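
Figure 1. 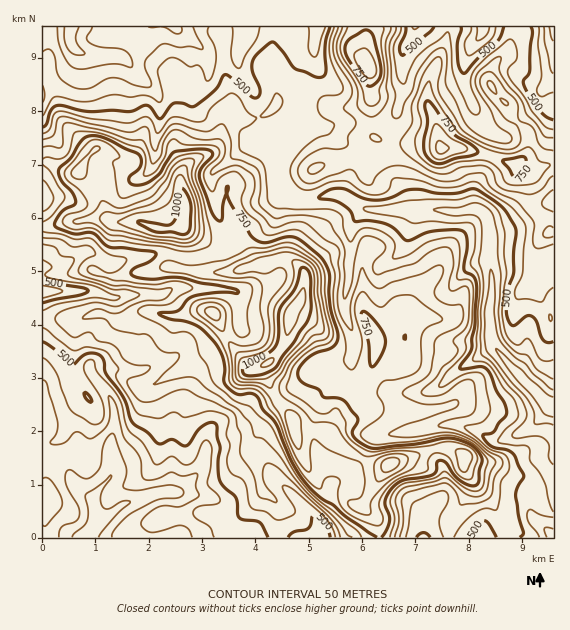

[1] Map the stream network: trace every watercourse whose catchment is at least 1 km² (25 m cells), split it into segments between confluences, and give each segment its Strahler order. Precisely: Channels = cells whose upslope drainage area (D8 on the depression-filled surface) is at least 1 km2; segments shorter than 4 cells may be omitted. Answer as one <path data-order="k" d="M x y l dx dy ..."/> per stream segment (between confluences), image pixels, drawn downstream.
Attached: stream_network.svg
<path data-order="3" d="M96 525l-5 6-2 2 0 4-1 0"/><path data-order="1" d="M536 521l15 14 1 0 1 2"/><path data-order="2" d="M316 520l3 5 0 8 1 2 0 2"/><path data-order="1" d="M427 513l-2 2 0 22-1 0"/><path data-order="2" d="M93 500l2 11 1 1 0 13"/><path data-order="1" d="M85 495l8 5"/><path data-order="1" d="M176 493l-3 0-1-1"/><path data-order="2" d="M172 492l-11 0-1 1-5 0-16 7-12 3-10 5-8 8-8 4-2 0 0 3-3 2"/><path data-order="1" d="M331 491l0 9-15 15 0 5"/><path data-order="1" d="M287 489l28 28 1 3"/><path data-order="1" d="M173 444l0 47-1 1"/><path data-order="1" d="M208 436l0 3-1 1 0 9-2 2 0 5-1 1 0 6-3 5-2 4-20 20-7 0"/><path data-order="1" d="M407 432l14-1 2-2 14-2 2-2 22 0 2 2 6 1 4 3 6 1 10 8 14 0 5-3 3 0 4-2 2 0 14-8 18-19 4 0 0-3"/><path data-order="1" d="M424 392l3 0 1-1 9-3 19-17 17-11 12-9 3-2 8 0"/><path data-order="2" d="M97 380l0 1 11 12 4 8 0 3 1 1 0 8 2 2 0 13-2 1-1 14-1 1 1 31-15 16-2 4-2 5"/><path data-order="1" d="M89 368l3 7 5 5"/><path data-order="1" d="M151 367l-6 2-4 0-1 2-36 0-7 6 0 3"/><path data-order="1" d="M325 363l20 0 8-7 0-4 2-1 0-14-10-22 0-6-1-1 0-11 3-6 0-4 1-2 0-8 1-1 2-48 4-7 12-12"/><path data-order="2" d="M496 349l7 7 0 1 6 7 0 1 40 40 4 0"/><path data-order="1" d="M239 312l0-17-4-4-4 0-2-2-34 0-2-1-20 0-10 7-38 0-5 2-9 0-10-4-2 0-2-1-5 0-1-1-48 0 0 1"/><path data-order="1" d="M392 259l13-14 2-13 1-1 0-3 3-3 0-2 1-2 0-5 5-5"/><path data-order="1" d="M136 257l-5 0-12 6-12 0-14-10-8-1-21 13-3 0-1 2-17 0"/><path data-order="2" d="M417 211l14 0 1-2 8 0 1 2 8 0 2 1 9 0 1-1 6 0 1-2 11 0 8 7 0 3 1 1 0 7 1 1 0 37 2 2 0 8 1 1 0 20-1 1 0 8-2 2 0 14 2 2 0 14 1 2 1 6 3 4"/><path data-order="2" d="M367 209l46 0 2 2 2 0"/><path data-order="1" d="M215 200l-2-3 0-6-1-2 0-16 5-5 6-3 20-18 6-3 18 0 1 1 7 0 0 4 4 8 0 4"/><path data-order="1" d="M141 177l11-10 1-8 2-2 0-17 1-1 0-4 3-6 0-32-2-2-24-24-4-7-6-7-3-1-28 0-1-1-4 0-10-4-6-7 0-3-2-1 2-13"/><path data-order="2" d="M279 161l-2 3 0 16 16 16 8 4 11 0 1-1 4 0 2-2 8-1 1-1 12 0 7 2 10 8 10 4"/><path data-order="1" d="M304 127l-5 2-15 15 0 8-5 9"/><path data-order="1" d="M475 108l-10-20 0-4-1-1 0-18 9-21 7-7 3-5 0-5"/><path data-order="1" d="M403 85l0-36 8-9 2-5 2-8"/><path data-order="1" d="M208 79l0-22-1-2-3-4-13-14-11-6-4-4-3 0"/><path data-order="1" d="M552 79l0-3 1-1 0-48"/><path data-order="1" d="M315 56l0-17 1-2 1-10"/><path data-order="1" d="M243 44l1-7 1-1 0-4 2-1 0-4"/>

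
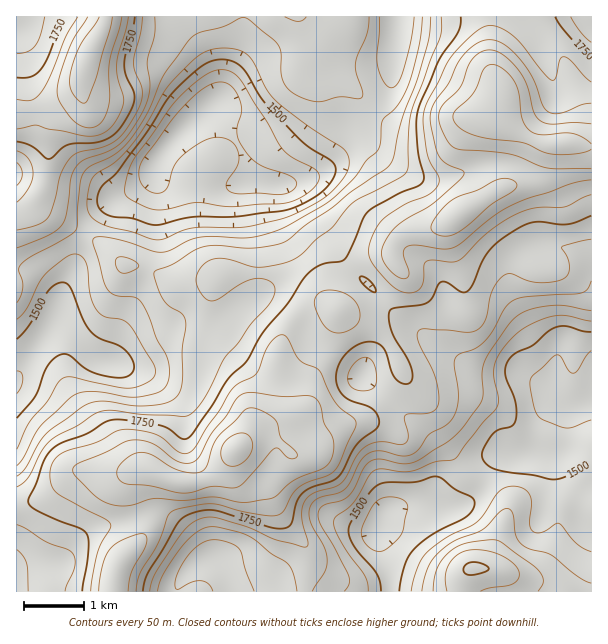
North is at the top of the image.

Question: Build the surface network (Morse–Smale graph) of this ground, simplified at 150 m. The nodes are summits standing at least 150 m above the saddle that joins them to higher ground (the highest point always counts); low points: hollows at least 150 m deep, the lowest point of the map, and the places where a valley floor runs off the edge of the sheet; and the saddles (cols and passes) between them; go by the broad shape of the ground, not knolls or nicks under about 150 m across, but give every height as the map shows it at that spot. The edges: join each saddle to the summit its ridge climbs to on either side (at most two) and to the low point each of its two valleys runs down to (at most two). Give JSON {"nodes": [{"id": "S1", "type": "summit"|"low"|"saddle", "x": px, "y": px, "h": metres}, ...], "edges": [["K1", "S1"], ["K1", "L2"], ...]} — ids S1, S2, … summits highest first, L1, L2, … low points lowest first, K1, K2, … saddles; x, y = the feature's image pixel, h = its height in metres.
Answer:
{"nodes": [
{"id": "S1", "type": "summit", "x": 492, "y": 113, "h": 1986},
{"id": "S2", "type": "summit", "x": 236, "y": 449, "h": 1983},
{"id": "S3", "type": "summit", "x": 89, "y": 57, "h": 1929},
{"id": "S4", "type": "summit", "x": 473, "y": 569, "h": 1756},
{"id": "L1", "type": "low", "x": 206, "y": 110, "h": 1356},
{"id": "L2", "type": "low", "x": 378, "y": 528, "h": 1422},
{"id": "K1", "type": "saddle", "x": 384, "y": 302, "h": 1753},
{"id": "K2", "type": "saddle", "x": 144, "y": 269, "h": 1648},
{"id": "K3", "type": "saddle", "x": 374, "y": 111, "h": 1594},
{"id": "K4", "type": "saddle", "x": 483, "y": 483, "h": 1522}],
"edges": [["K1", "S1"], ["K1", "S2"], ["K1", "L1"], ["K1", "L2"], ["K2", "S2"], ["K2", "S3"], ["K2", "L1"], ["K3", "S1"], ["K3", "S3"], ["K3", "L1"], ["K4", "S1"], ["K4", "S4"], ["K4", "L2"]]}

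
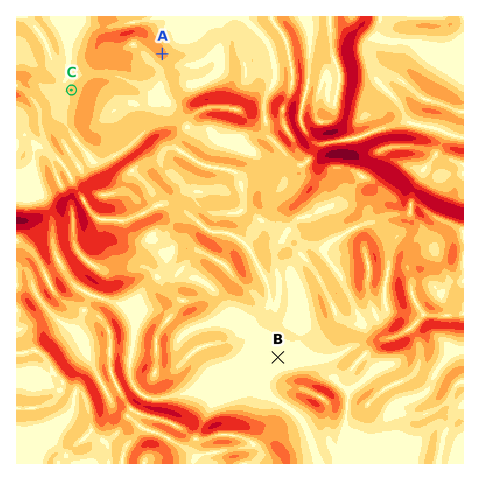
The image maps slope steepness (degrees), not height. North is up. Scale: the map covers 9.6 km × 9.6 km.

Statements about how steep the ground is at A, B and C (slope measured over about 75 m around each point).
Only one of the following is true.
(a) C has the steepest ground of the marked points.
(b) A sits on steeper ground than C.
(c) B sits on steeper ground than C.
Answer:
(b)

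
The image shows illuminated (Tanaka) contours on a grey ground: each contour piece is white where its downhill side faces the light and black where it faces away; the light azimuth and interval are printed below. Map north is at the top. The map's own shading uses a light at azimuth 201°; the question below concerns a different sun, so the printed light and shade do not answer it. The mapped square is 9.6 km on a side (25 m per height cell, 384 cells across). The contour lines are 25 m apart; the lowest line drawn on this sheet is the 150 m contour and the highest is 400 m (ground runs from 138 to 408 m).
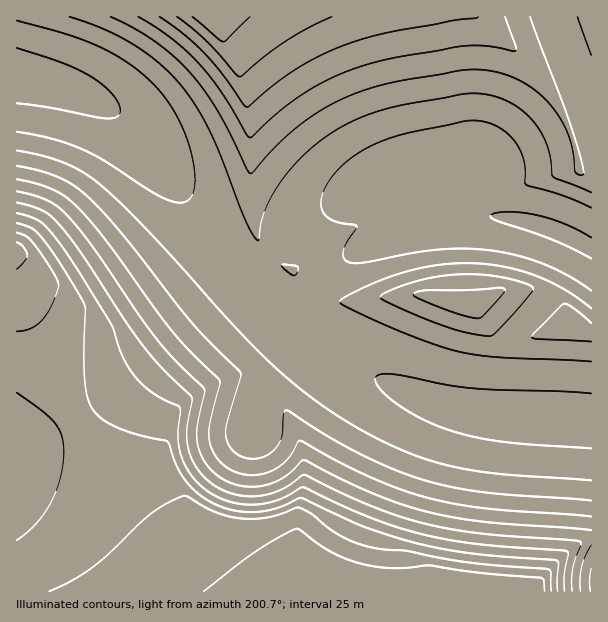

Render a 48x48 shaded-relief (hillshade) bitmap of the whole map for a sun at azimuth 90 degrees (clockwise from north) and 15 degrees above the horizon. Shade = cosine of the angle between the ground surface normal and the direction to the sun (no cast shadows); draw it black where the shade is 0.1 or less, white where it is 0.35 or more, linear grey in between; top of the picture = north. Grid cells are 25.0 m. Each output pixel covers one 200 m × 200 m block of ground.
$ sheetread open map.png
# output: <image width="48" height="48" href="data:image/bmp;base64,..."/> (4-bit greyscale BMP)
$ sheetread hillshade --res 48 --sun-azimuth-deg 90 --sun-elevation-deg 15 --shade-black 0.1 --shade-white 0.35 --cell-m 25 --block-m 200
<image width="48" height="48" href="data:image/bmp;base64,Qk32BAAAAAAAAHYAAAAoAAAAMAAAADAAAAABAAQAAAAAAIAEAAATCwAAEwsAABAAAAAAAAAAAAAAABEREQAiIiIAMzMzAERERABVVVUAZmZmAHd3dwCIiIgAmZmZAKqqqgC7u7sAzMzMAN3d3QDu7u4A////AKqqqqqqqqqqqqqqqqqqqqmZmZmZmZUAAKqqqqqqqqqqqqqqqqqqmZmqqZmZmZcQAKqqqqqqqqqqqqqqqqqYiZmpiIiImZliAKqqqqqqqqqqqqqqqpiIiJmHeIiJmZmXMaqqqqqqqqqqqqqqqYd3iId3iIiJmZmZiKqqqqqqqqqqqqqqqHd3d3d3iIiZmZmZmaqqqqqqqqqpd4m8yWZmZnd4iIiZmZmZmbu6qqqqqqqFRnm822ZmZ3d4iImZmZmZmbu6qqqqqqhDRnm87HZmd3eIiImZmZmZmbu6qqqqqpUSRnm87IZnd3iIiJmZmZmZmbuqqqqqqnISRnm87YZ3d4iIiZmZmZmZmbuqqqqqqWESRnm87Id3eIiImZmZmZmZmbqqqqqZmWESRnm864d3iIiJmZmZmZmZmaqqqpmZmXISRnm82nd4iIiZmZmZmZmZmqqqqZmZmYQSRXmsuHeIiImZmZmZmZmqqqqqmZmYiIYiNXirmIiIiZmZmZmZmaqqqqqpmZiIiIZTNWipiIiImZmZqqqqqqqqqqqZmYiIiHZmVWeYiIiZmZmqqqqqqqqqqqqZmIh3d2VmZ3eIiImZmaqqqqqqqqqqqqmZiId3ZVZmd3eIiJmZqqqqqqqqqqqqqpmYh3d2VVZnd3iImZmaqqqru6qqqqqqqpmIh3ZlVWZnd4iJmZqqqru7u7uoesu6qpmId2VEVWZ3eIiZmaqqu7u7u7uXZ6zchpiHdlRFVmZ3iImZqqq7u7u7zLqHZnrLdJiHZERFVmd4iJmaqqq7zMzLuqqYdmepZYh2Q0RVZmd4iZqqqYmrvMzLqqqph3Z2ZohkM0RVZneImaqrqHiaq7u7uqqYh3d3d4YzNEVWZ3iJmqq6mYiJqqu7qqmZiIiIiEMzNEVWZ3iJqrupmZiImaqqqqmZmIiJmUMzRFVmd4iZq7uYiZmYiZmaqpmZmZmZqmVERFVmeImaq7qIiJmZmImZmZmZmZmqqnZVVVZneImqu8qIiImZmZmZmZmZmqqqu3dmVWZ3iJmrvMqHiIiZmZmZmZmaqqq7vId2Zmd4iZqrzNqHeIiJmZmZmZmqu7u7zIh3d3d4maq8zdp3eIiImZmZmZmrvMzMy4iId3iImqu83dp3d4iIiZmZmZmrvM3duYiIiIiJmrvM3ut3d3iIiZmZmZmrvM3dqJmIiImZqrzN3ut3d3iIiJmZmZmqvM3cl5mZmZmaq7zd7ut3d3iIiJmZmZmqvMzbhpmZmZmqu8ze7+p3d3iIiJmZmZmqu8zKdpmZmaqrvM3e/+p3d3iIiJmZmZmqu8y4d5maqqq7vM3u/9l3d4iIiJmZmZmqu8uXeaqqqqu7zN3v/8h3iIiIiJmZmZmqu7p2m6qqqru8zd7v/7iIiIiIiJmZmZmqq6hnrKqqq7vMzd7v/ZiIiIiIiZmZmZmqqoZovaqqu7vM3e7/+4iIiIiImZmZmZmqqGZpzaq7u7zM3e7/2YiIiIiJmZmZmZmpdmZ6zbu7u8zN3u/9qIiIiIiZmZmZmZmXZmaL3Q=="/>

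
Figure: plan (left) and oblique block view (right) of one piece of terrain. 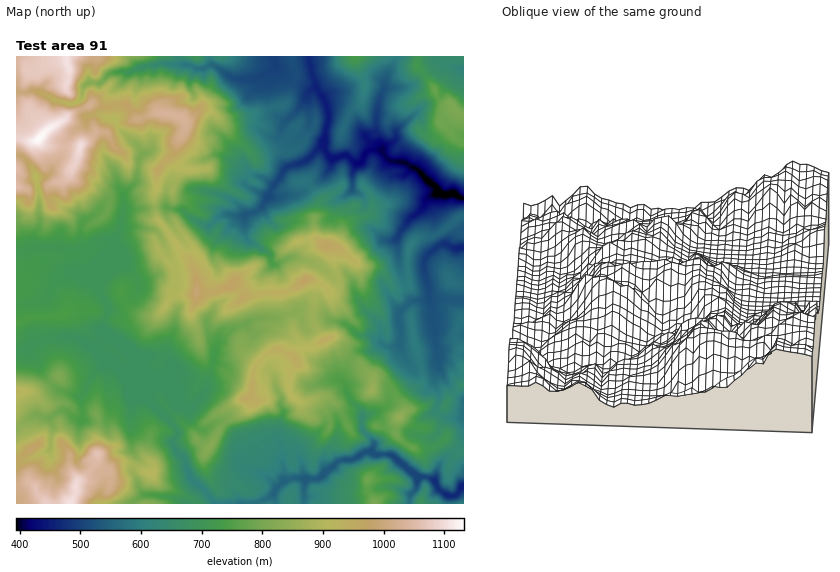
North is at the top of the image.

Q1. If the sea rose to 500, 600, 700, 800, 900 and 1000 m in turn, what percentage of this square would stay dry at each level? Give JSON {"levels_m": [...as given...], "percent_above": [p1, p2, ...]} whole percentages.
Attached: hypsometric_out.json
{"levels_m": [500, 600, 700, 800, 900, 1000], "percent_above": [95, 78, 57, 33, 17, 7]}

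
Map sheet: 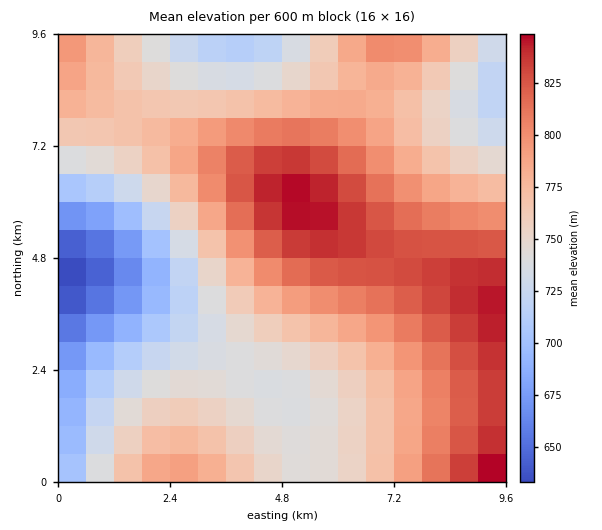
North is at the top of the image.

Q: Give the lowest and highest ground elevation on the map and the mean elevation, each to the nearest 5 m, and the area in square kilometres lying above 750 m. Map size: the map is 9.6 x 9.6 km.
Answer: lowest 630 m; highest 860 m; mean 770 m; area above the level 60.9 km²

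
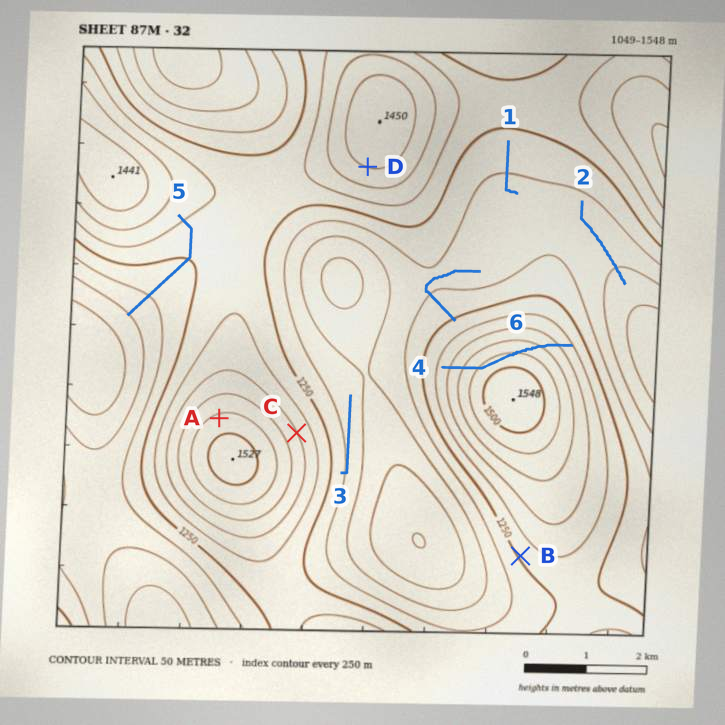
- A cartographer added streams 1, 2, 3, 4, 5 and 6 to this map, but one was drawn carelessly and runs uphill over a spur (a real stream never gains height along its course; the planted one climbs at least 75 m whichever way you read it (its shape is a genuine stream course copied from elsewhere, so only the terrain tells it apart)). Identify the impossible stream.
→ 4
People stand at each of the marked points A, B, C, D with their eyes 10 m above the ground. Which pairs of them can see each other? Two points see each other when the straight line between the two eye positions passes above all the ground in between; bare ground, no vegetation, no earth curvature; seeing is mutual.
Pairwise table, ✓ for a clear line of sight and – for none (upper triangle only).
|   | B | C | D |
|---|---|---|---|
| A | – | – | ✓ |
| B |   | ✓ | – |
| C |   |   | ✓ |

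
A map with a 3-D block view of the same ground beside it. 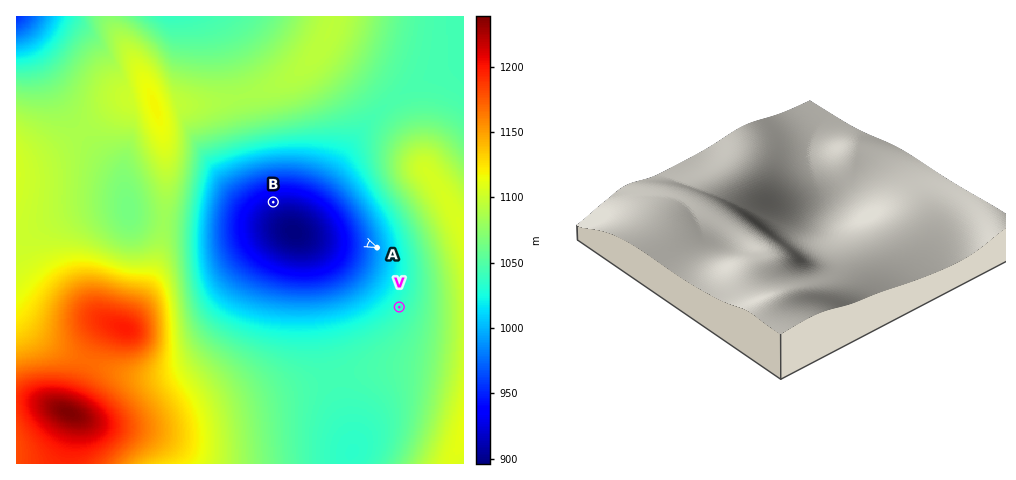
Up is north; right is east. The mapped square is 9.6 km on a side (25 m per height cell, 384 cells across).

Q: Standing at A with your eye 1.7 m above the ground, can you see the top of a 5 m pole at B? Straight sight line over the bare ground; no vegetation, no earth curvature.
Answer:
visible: true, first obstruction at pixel None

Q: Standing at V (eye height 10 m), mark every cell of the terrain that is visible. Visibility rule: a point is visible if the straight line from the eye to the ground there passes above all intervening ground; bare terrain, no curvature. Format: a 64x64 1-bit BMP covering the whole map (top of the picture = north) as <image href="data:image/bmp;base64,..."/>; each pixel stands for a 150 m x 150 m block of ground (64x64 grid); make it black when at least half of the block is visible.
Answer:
<image width="64" height="64" href="data:image/bmp;base64,Qk0+AgAAAAAAAD4AAAAoAAAAQAAAAEAAAAABAAEAAAAAAAACAAATCwAAEwsAAAIAAAAAAAAA////AAAAAAAACAA//8AB+AAAAP//wAH4AAED///AAPwAB////8AA/AAP////wAB+AB/////gAH4Af////+AAfgD/////4AB/Af/////wAH8D//////AAfwf/////+AB/B//////8AH8AH/////4AfwAA/////wB/AAB/////4H8AAH///////wAAf///////AAB///////8AAH///////wAA////////AAD///////8AAP///////wAA////////AAB///////8AAD///////wAAP////B//AAAf///4H/8AAA///+Af/wAAD///4D//AAAP///Af/8AAAf//8D//gAAB///4//+AAAH//////4AAAf//////AAAB//////8AAAH//////gAAAf/////+AAAB//////wAAAH//////AAAAf/////4MAAB//////AwAAH/////4DAAAf////4AIAAB////+AAAAAH////4AAAAAf////AAAAAB////8AAAAAH////wAAAAAf////AAAAAB////8AAAAAP////wAAAAA4f///AAAAADAA//8AAAAAMAAf/wAAAAAgAAf/AAAAACAAA/+AAAAAAAAA/4AAAAAAAAB/gAAAAAAAAD+AAAAAAAAAP4AAAAAAAAAfgAAAAAAAAA+AAAAAAAAAD4AAAAAAAAAHgAA=="/>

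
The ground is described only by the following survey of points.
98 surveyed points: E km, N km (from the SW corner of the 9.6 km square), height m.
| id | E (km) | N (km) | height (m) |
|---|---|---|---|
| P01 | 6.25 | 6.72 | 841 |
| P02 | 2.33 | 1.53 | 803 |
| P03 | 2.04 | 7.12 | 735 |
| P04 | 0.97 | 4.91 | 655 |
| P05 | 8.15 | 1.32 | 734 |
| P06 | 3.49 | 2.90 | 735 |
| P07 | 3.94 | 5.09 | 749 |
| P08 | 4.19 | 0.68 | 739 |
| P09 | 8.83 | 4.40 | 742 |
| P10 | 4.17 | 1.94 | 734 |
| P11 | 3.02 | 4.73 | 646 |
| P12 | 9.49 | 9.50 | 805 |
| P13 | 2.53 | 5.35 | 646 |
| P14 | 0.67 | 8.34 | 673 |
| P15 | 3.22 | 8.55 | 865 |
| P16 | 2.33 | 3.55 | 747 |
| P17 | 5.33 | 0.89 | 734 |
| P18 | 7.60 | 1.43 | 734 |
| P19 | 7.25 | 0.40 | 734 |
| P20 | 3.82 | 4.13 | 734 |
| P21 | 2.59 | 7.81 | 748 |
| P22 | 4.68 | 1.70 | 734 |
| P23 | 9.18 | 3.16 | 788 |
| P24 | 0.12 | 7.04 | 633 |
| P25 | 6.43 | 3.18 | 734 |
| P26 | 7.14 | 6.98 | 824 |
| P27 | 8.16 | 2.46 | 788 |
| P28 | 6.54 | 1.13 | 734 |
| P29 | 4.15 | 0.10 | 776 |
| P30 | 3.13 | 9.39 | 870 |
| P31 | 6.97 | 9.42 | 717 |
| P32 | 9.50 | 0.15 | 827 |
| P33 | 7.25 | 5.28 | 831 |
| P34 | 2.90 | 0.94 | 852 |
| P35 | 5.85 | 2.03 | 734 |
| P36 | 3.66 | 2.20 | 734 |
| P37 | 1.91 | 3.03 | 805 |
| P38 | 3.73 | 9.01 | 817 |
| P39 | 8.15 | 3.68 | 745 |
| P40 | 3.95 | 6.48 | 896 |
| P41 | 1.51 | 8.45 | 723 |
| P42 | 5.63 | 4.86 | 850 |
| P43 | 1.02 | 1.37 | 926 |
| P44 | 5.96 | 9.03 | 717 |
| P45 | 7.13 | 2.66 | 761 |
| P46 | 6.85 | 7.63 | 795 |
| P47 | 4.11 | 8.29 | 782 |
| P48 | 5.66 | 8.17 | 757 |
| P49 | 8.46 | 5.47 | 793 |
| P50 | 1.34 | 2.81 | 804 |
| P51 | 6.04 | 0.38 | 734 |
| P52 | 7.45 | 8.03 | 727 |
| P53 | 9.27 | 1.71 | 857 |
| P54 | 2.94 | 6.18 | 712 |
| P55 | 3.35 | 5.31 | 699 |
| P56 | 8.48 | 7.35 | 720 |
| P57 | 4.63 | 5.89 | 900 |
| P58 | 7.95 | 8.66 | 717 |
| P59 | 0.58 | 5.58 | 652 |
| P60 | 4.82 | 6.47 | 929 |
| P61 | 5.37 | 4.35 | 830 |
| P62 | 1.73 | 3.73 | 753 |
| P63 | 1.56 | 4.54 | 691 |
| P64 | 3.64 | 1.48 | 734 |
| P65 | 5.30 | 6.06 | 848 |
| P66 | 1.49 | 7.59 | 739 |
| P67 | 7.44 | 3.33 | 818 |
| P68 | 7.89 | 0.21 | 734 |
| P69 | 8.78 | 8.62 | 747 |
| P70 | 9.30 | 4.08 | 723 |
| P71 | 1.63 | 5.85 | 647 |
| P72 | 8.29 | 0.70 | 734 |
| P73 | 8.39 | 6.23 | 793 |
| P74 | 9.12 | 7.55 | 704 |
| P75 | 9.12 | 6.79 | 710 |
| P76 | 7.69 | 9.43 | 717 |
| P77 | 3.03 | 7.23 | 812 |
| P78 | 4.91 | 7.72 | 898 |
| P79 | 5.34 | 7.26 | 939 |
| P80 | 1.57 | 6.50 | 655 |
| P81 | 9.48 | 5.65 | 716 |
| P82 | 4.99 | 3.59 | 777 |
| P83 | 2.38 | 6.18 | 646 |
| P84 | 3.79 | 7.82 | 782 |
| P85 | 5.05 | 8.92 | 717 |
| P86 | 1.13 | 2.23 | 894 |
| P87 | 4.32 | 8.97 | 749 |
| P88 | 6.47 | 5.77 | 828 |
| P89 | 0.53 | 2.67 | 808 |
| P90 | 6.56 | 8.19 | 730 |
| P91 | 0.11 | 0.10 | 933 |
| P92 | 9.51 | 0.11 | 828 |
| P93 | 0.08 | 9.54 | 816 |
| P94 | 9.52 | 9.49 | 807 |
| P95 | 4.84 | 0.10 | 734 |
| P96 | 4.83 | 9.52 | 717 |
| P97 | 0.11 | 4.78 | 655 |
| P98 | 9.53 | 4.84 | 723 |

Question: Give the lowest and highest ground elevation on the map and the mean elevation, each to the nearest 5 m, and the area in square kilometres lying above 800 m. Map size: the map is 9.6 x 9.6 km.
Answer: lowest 635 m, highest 945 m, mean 770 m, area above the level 30.5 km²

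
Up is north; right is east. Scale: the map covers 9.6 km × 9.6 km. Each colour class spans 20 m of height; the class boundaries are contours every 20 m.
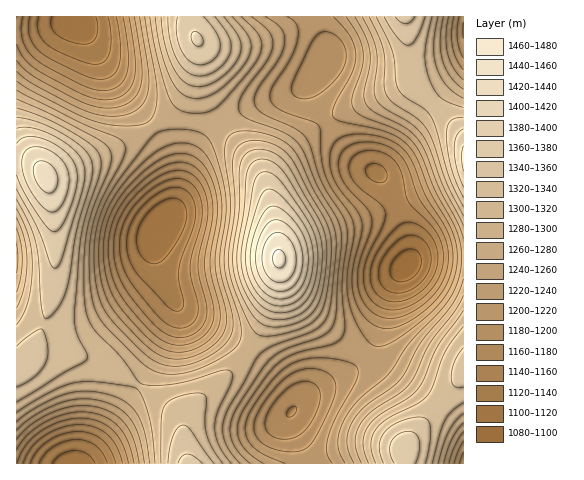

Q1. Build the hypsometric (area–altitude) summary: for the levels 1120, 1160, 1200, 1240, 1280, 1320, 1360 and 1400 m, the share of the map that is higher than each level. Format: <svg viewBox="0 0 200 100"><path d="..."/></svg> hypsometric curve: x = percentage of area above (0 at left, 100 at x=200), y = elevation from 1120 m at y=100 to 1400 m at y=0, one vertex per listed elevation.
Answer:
<svg viewBox="0 0 200 100"><path d="M194 100l-18-14-25-15-35-14-33-14-36-14-30-15-11-14"/></svg>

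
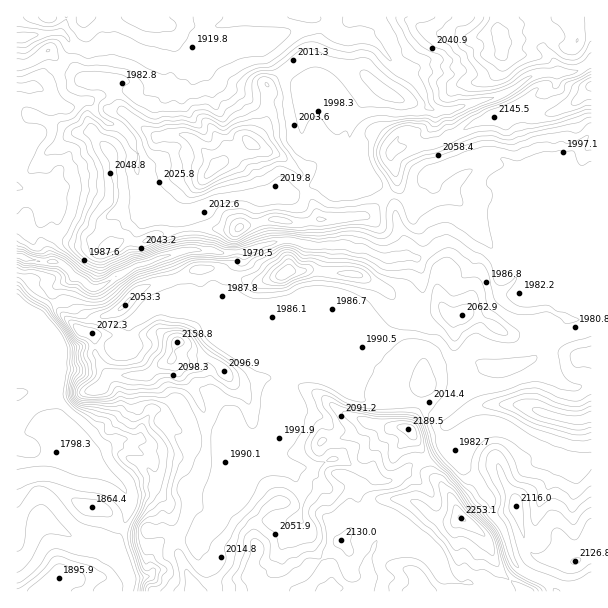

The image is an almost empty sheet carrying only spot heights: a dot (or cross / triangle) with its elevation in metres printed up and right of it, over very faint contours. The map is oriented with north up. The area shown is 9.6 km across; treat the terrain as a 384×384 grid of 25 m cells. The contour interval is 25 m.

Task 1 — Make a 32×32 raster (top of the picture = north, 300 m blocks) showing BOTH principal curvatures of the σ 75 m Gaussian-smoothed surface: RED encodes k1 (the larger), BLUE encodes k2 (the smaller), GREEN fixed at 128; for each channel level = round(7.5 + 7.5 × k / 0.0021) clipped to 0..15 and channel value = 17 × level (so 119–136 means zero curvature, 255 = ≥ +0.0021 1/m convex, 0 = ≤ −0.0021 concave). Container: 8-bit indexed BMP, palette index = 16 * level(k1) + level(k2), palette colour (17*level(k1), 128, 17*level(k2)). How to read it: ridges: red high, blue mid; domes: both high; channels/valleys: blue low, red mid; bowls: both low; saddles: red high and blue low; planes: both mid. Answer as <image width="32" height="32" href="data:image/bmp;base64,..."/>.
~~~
<image width="32" height="32" href="data:image/bmp;base64,Qk02CAAAAAAAADYEAAAoAAAAIAAAACAAAAABAAgAAAAAAAAEAAATCwAAEwsAAAABAAAAAAAAAIAAABGAAAAigAAAM4AAAESAAABVgAAAZoAAAHeAAACIgAAAmYAAAKqAAAC7gAAAzIAAAN2AAADugAAA/4AAAACAEQARgBEAIoARADOAEQBEgBEAVYARAGaAEQB3gBEAiIARAJmAEQCqgBEAu4ARAMyAEQDdgBEA7oARAP+AEQAAgCIAEYAiACKAIgAzgCIARIAiAFWAIgBmgCIAd4AiAIiAIgCZgCIAqoAiALuAIgDMgCIA3YAiAO6AIgD/gCIAAIAzABGAMwAigDMAM4AzAESAMwBVgDMAZoAzAHeAMwCIgDMAmYAzAKqAMwC7gDMAzIAzAN2AMwDugDMA/4AzAACARAARgEQAIoBEADOARABEgEQAVYBEAGaARAB3gEQAiIBEAJmARACqgEQAu4BEAMyARADdgEQA7oBEAP+ARAAAgFUAEYBVACKAVQAzgFUARIBVAFWAVQBmgFUAd4BVAIiAVQCZgFUAqoBVALuAVQDMgFUA3YBVAO6AVQD/gFUAAIBmABGAZgAigGYAM4BmAESAZgBVgGYAZoBmAHeAZgCIgGYAmYBmAKqAZgC7gGYAzIBmAN2AZgDugGYA/4BmAACAdwARgHcAIoB3ADOAdwBEgHcAVYB3AGaAdwB3gHcAiIB3AJmAdwCqgHcAu4B3AMyAdwDdgHcA7oB3AP+AdwAAgIgAEYCIACKAiAAzgIgARICIAFWAiABmgIgAd4CIAIiAiACZgIgAqoCIALuAiADMgIgA3YCIAO6AiAD/gIgAAICZABGAmQAigJkAM4CZAESAmQBVgJkAZoCZAHeAmQCIgJkAmYCZAKqAmQC7gJkAzICZAN2AmQDugJkA/4CZAACAqgARgKoAIoCqADOAqgBEgKoAVYCqAGaAqgB3gKoAiICqAJmAqgCqgKoAu4CqAMyAqgDdgKoA7oCqAP+AqgAAgLsAEYC7ACKAuwAzgLsARIC7AFWAuwBmgLsAd4C7AIiAuwCZgLsAqoC7ALuAuwDMgLsA3YC7AO6AuwD/gLsAAIDMABGAzAAigMwAM4DMAESAzABVgMwAZoDMAHeAzACIgMwAmYDMAKqAzAC7gMwAzIDMAN2AzADugMwA/4DMAACA3QARgN0AIoDdADOA3QBEgN0AVYDdAGaA3QB3gN0AiIDdAJmA3QCqgN0Au4DdAMyA3QDdgN0A7oDdAP+A3QAAgO4AEYDuACKA7gAzgO4ARIDuAFWA7gBmgO4Ad4DuAIiA7gCZgO4AqoDuALuA7gDMgO4A3YDuAO6A7gD/gO4AAID/ABGA/wAigP8AM4D/AESA/wBVgP8AZoD/AHeA/wCIgP8AmYD/AKqA/wC7gP8AzID/AN2A/wDugP8A/4D/AKa3l5eXl4HFpsiWlpenl5aGdZaFh4e4lZZ1htbUkoV1dYaol5eFgrWVxnV2l6aFl7eGl4WXqJdzlofXkJSnqKeHhpZ1hXSkx6eWdoaHyYWGhaeYhoaGhXSnh/iAp4eXl4eHhoaHlcTZl5d2dpemhnZ0t5eHd3aFp7j3spKml5eXlneGqLincMaFp4eGhbenlaanl5aGlreV+JWAyJaWhpenlreXloVjpZa4h3d2hqiVhnWWpra3lrXngXPHp4WGloeXhnaGhYWmhqeXh4eHhnaGt7d0lIOW+IGDqKZ2hnaGh4d3d3amt4aGl6d3d4eHlqaDhJeXltSTc5a5l4aGdoaHh4d3hYWEdaaHl3eHh4eGuLeWhpe4+HKGhZaFhIWFhod3hoKEhaell3and4aXd3aFhNf45ujEhKeGdHSnx+fXl4eR9raklnSVhqeFlpd3dpbnk3JygpSGhqfH19mnhoaXh5D5+MXIuIWldaa3l4eXpoR2h4iHiJiGhnV1loWEdYd3cpPVtrbW2Ki16JWGh3d3h4eHh4iImHZ3d3aGdpeXh3dhpNZlZXXHyLWDdneHh4eHh4eHh5iFlnaGhoaGl5h3dZH5x5WUt9fHg3eHh4eHh4eHh4eGhYW4hbi3l4eGhnSB9qbG9pSDg4SGd4eHh4d3d3d3h5iWp6i4lnWGh4eHk+e2pmCV+KaGd4d3hZWTg3V1dYanl4Wndqd1h4iHh4j32LOAwYCh5+fHt6fGxvnn1dbo6KaXhaeGl5WGh4eHh4CQgLfqx5CAgLHCsICVuNi2lpWTc3R0qJd0loeHh4eH18fVuKjI9vnVoaHE1YCAkICAcXSnhZd0hJeXd4eHh4eYh3WGp5d2haa2xsb69fj36PjXx6eVmIeHmIeHh4eHh4eHdnanp4Z2hpWDlJR0hHSmhpanpZWXl5eHh4eHh4eHhoZ3doa3hoaHpseEhIV2hpV2dnaUtnaHl4eHd3d3h4eWl3Z2hsd1hoeGyMinhoW3l4d3hLemZHSGl4eGhnd3hnanlnWouYOmhYamp7bI14WGh4aUybe3toV0dJV2dnaXh3Wnx8eUk9jX16WluaeGdYeHhpa22cfG97eWqJaFhYWXl4WVo7bXdYWEt3SWppd1h4eHhYKRknGC1vjIt9fHhYZ2hoWEpYV2hnaFdoamp3aHd4eHqLiTp6WQgKG3hqbXhXWGuMi4p4aHd3eGptnGdnd3h6inhYSXp7bHlICjksbXt6WWhoaGdoeHd4eFhJXIl6enqISFdnWGl6i4t6WWkXK1pJSFdoaHh4d3h4d2dZWnhnSEhYaXp6enmJiHlai2tsWzqJeXmJiYh4eHl5eWlaaFl4eGp6eWloW3h4eGl5U="/>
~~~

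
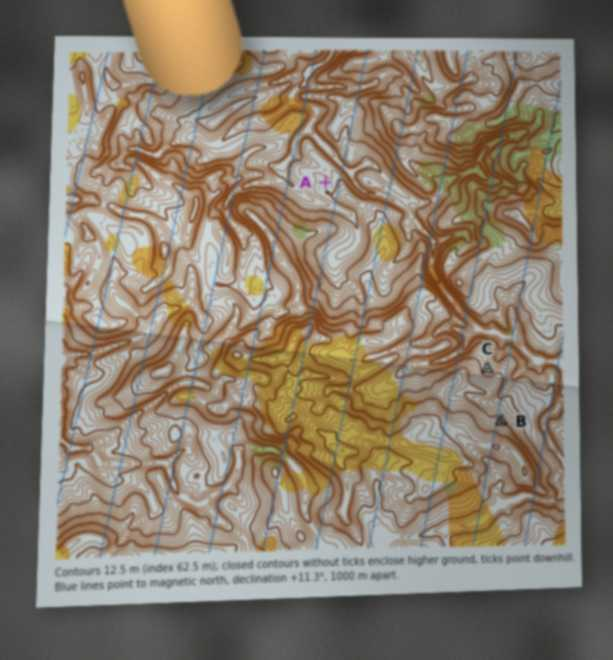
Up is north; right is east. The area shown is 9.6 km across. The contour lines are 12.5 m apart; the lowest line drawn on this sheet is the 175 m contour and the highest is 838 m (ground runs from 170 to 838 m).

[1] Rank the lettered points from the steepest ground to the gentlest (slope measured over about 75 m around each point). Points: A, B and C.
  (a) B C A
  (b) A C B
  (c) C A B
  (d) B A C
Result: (a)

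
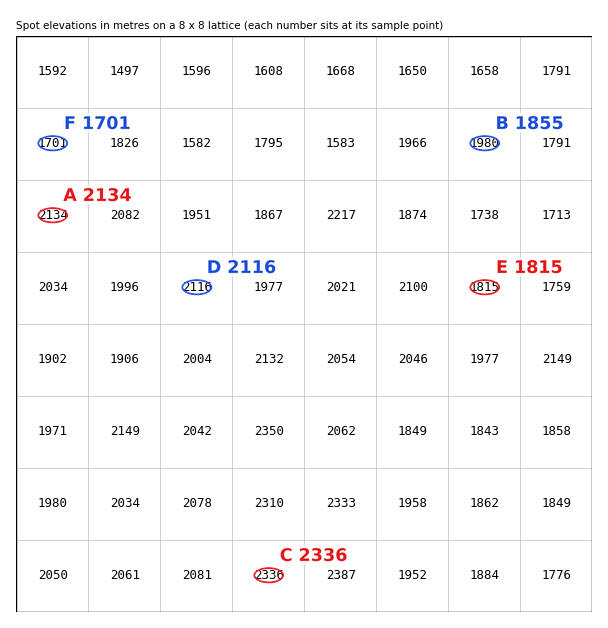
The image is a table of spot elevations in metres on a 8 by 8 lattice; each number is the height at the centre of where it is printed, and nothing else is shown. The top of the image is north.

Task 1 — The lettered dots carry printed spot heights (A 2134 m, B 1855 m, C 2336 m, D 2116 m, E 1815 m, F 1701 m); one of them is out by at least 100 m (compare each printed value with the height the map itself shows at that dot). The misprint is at B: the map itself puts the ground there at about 1980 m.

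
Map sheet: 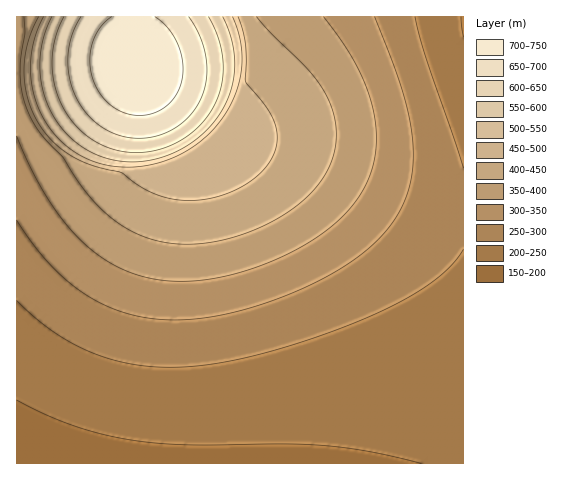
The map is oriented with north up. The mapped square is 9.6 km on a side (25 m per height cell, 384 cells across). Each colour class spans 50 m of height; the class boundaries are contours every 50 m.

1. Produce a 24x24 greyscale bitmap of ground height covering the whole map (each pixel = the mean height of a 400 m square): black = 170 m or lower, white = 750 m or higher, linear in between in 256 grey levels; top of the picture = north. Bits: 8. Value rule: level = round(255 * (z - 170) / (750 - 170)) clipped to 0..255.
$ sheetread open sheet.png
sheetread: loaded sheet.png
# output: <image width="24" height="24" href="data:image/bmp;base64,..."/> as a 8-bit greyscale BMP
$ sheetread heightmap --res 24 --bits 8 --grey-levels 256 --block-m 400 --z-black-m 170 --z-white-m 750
<image width="24" height="24" href="data:image/bmp;base64,Qk12BgAAAAAAADYEAAAoAAAAGAAAABgAAAABAAgAAAAAAEACAAATCwAAEwsAAAABAAAAAAAAAAAAAAEBAQACAgIAAwMDAAQEBAAFBQUABgYGAAcHBwAICAgACQkJAAoKCgALCwsADAwMAA0NDQAODg4ADw8PABAQEAAREREAEhISABMTEwAUFBQAFRUVABYWFgAXFxcAGBgYABkZGQAaGhoAGxsbABwcHAAdHR0AHh4eAB8fHwAgICAAISEhACIiIgAjIyMAJCQkACUlJQAmJiYAJycnACgoKAApKSkAKioqACsrKwAsLCwALS0tAC4uLgAvLy8AMDAwADExMQAyMjIAMzMzADQ0NAA1NTUANjY2ADc3NwA4ODgAOTk5ADo6OgA7OzsAPDw8AD09PQA+Pj4APz8/AEBAQABBQUEAQkJCAENDQwBEREQARUVFAEZGRgBHR0cASEhIAElJSQBKSkoAS0tLAExMTABNTU0ATk5OAE9PTwBQUFAAUVFRAFJSUgBTU1MAVFRUAFVVVQBWVlYAV1dXAFhYWABZWVkAWlpaAFtbWwBcXFwAXV1dAF5eXgBfX18AYGBgAGFhYQBiYmIAY2NjAGRkZABlZWUAZmZmAGdnZwBoaGgAaWlpAGpqagBra2sAbGxsAG1tbQBubm4Ab29vAHBwcABxcXEAcnJyAHNzcwB0dHQAdXV1AHZ2dgB3d3cAeHh4AHl5eQB6enoAe3t7AHx8fAB9fX0Afn5+AH9/fwCAgIAAgYGBAIKCggCDg4MAhISEAIWFhQCGhoYAh4eHAIiIiACJiYkAioqKAIuLiwCMjIwAjY2NAI6OjgCPj48AkJCQAJGRkQCSkpIAk5OTAJSUlACVlZUAlpaWAJeXlwCYmJgAmZmZAJqamgCbm5sAnJycAJ2dnQCenp4An5+fAKCgoAChoaEAoqKiAKOjowCkpKQApaWlAKampgCnp6cAqKioAKmpqQCqqqoAq6urAKysrACtra0Arq6uAK+vrwCwsLAAsbGxALKysgCzs7MAtLS0ALW1tQC2trYAt7e3ALi4uAC5ubkAurq6ALu7uwC8vLwAvb29AL6+vgC/v78AwMDAAMHBwQDCwsIAw8PDAMTExADFxcUAxsbGAMfHxwDIyMgAycnJAMrKygDLy8sAzMzMAM3NzQDOzs4Az8/PANDQ0ADR0dEA0tLSANPT0wDU1NQA1dXVANbW1gDX19cA2NjYANnZ2QDa2toA29vbANzc3ADd3d0A3t7eAN/f3wDg4OAA4eHhAOLi4gDj4+MA5OTkAOXl5QDm5uYA5+fnAOjo6ADp6ekA6urqAOvr6wDs7OwA7e3tAO7u7gDv7+8A8PDwAPHx8QDy8vIA8/PzAPT09AD19fUA9vb2APf39wD4+PgA+fn5APr6+gD7+/sA/Pz8AP39/QD+/v4A////AAUGBwgJCgsLCwsMDAwMDAwMDA0NDg4ODwgJCgwNDg4PDw8PDw8ODg4ODw8PDxAQEQsNDhAREhMTExMTExISERERERERERISEw4QEhQWFxgYGBgYFxYWFRQUFBQUFBQUFBIUFxkbHR4eHh4dHRsaGRgYFxYWFhYWFhYZHB8hIyUlJiUkIyIgHh0cGxoZGRgYGBoeIiUoKywuLi0sKyknJSMhHx4cHBsaGh8jKCwwMzU3Nzc1MzEvLCknJCIgHx4dHCQpLjM4PD9AQUE/PTs4NDEuKiclIyEfHikvNTtBRUlLTExKSEVCPjk1MS0qJyQiIS82PUNKT1NWV1dWU1BMSEM+OTQvKyglIzQ8REtSWF1gYmJhXltXUk1HQTs1MCsoJDpCS1NbYmdqbG1raWZhXFZQSUI7NS8qJkBJUltjanBzdXZ1c29rZV9YUUlBOTIsJ0VPWWJrcnh7fX59e3dzbWdgWE9GPTUtJ0pVX2l0fYGChISDgH15c21lXVRKQDYuJ09abY2lsbSsmoqHhIF8d3FpYFdMQTctJVRsmbTG0NTRxq6NhYJ9eHJrYlhNQTYsI12QssnZ4ubk28yuiIF8d3FqYVdMQDQpIG6jwdbl7/Lv59nDmX55dG5nXlVJPTEmHHqsyd7t9fj17d/Lqnx1b2ljWlFGOi0iGHyuzOHw+Pr37uDMrnxvamRdVUxBNSoeFXSqyt/u9vj069zIqndpZF5XUEc8MSYbEmicwdjn8PHt49S+nW1kXlhRSkI4LiMZEA=="/>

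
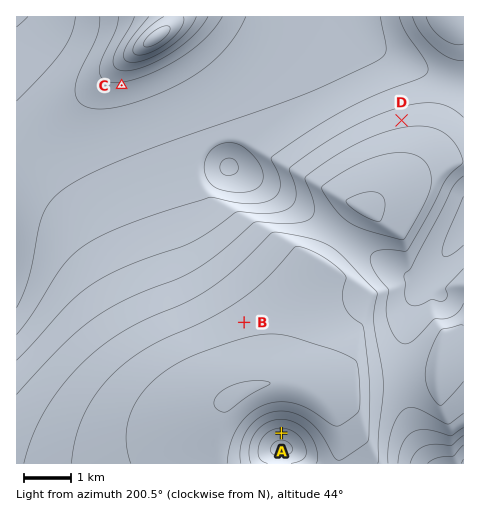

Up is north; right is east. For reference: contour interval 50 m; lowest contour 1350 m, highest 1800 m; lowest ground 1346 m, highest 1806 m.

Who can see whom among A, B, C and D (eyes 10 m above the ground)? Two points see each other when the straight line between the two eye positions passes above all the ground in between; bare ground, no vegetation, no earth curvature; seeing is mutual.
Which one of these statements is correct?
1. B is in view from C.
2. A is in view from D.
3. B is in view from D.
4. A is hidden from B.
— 2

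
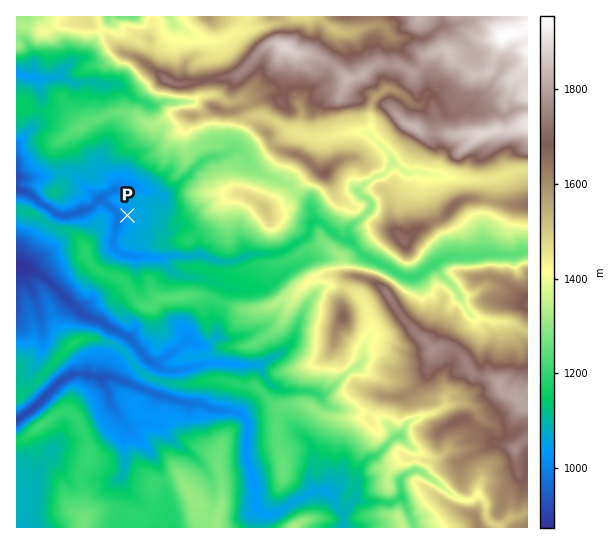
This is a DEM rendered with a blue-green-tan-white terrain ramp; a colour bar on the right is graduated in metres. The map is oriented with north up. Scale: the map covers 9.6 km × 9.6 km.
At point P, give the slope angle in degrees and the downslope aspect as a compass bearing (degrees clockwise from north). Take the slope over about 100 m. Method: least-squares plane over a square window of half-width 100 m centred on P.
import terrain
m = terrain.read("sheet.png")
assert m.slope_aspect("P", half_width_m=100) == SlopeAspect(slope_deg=15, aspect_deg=270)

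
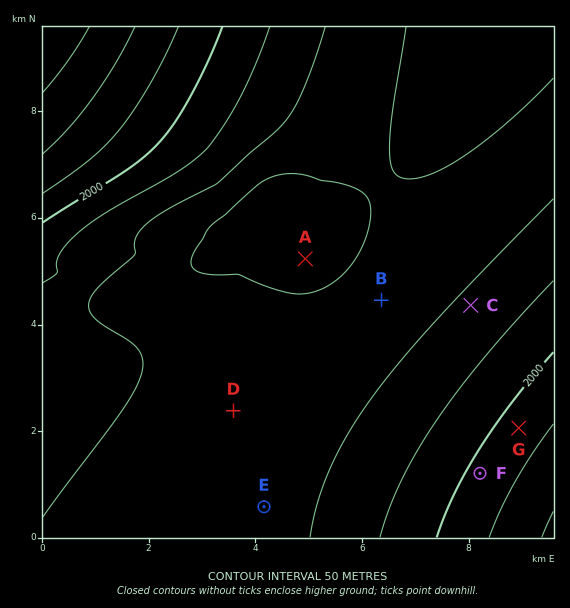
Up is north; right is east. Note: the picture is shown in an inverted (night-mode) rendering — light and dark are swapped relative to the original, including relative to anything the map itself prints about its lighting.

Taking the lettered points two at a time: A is above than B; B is above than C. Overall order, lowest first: C B A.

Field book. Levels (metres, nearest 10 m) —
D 2130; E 2120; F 1990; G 1980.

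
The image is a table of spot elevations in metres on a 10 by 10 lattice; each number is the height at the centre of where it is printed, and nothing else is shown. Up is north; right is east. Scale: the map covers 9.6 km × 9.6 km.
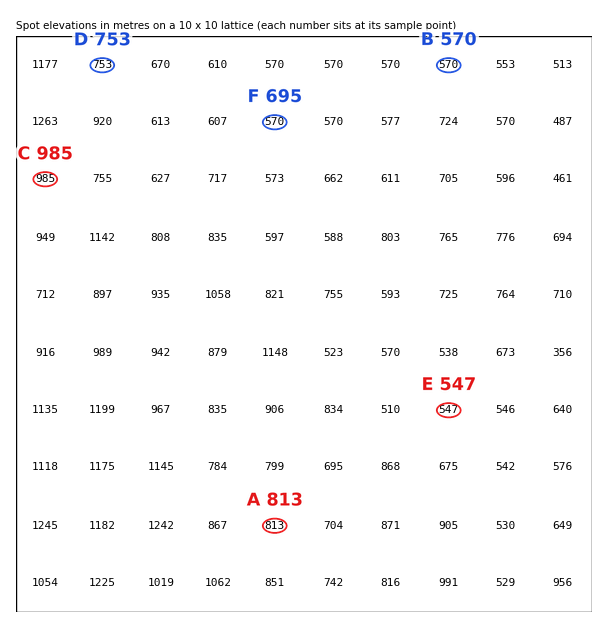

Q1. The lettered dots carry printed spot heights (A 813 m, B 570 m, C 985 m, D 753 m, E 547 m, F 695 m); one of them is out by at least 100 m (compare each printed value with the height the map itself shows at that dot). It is F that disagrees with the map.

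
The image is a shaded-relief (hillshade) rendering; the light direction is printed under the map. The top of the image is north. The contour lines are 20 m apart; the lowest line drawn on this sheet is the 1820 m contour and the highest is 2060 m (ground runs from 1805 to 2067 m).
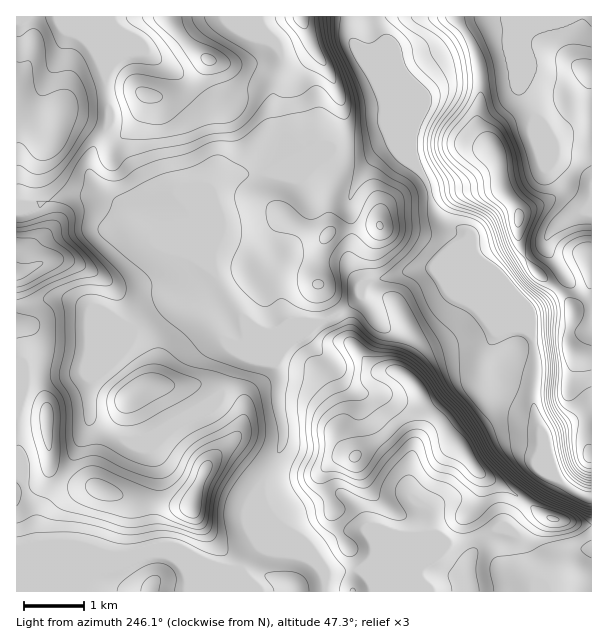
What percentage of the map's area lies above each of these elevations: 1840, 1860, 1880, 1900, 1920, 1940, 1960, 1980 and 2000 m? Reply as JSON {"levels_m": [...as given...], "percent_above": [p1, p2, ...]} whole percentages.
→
{"levels_m": [1840, 1860, 1880, 1900, 1920, 1940, 1960, 1980, 2000], "percent_above": [96, 92, 89, 87, 77, 57, 41, 27, 16]}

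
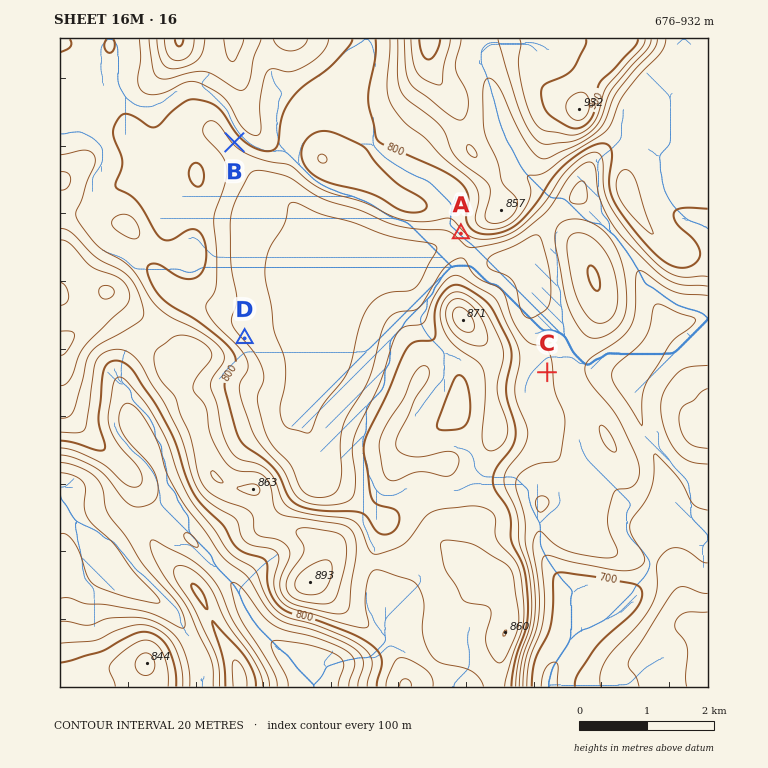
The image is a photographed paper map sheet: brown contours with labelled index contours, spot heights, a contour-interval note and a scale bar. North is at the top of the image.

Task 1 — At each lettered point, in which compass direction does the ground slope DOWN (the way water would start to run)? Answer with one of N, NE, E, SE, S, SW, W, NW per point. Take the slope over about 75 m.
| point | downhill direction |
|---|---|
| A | SW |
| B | SW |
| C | E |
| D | NE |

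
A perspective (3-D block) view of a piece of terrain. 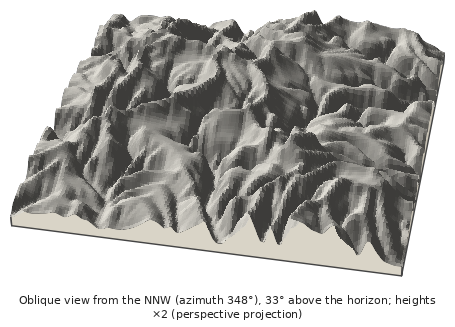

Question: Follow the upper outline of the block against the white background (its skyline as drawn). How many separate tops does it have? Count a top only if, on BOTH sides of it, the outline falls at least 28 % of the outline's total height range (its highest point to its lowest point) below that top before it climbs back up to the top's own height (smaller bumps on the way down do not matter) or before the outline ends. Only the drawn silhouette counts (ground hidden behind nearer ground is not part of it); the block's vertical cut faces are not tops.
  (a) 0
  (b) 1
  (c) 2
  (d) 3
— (a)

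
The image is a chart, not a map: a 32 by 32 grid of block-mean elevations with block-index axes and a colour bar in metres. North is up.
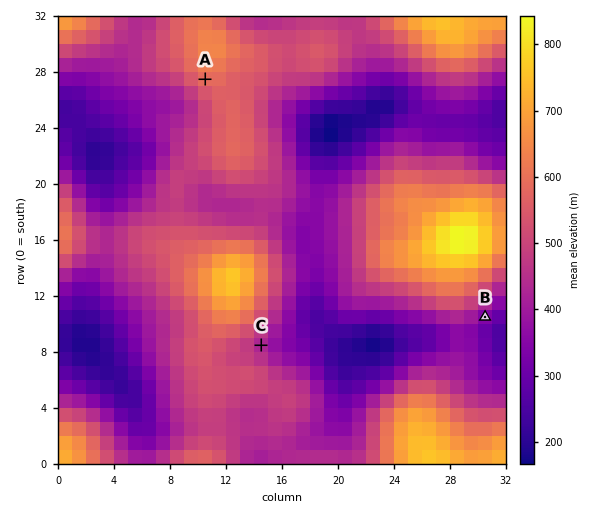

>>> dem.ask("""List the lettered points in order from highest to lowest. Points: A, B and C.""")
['A', 'C', 'B']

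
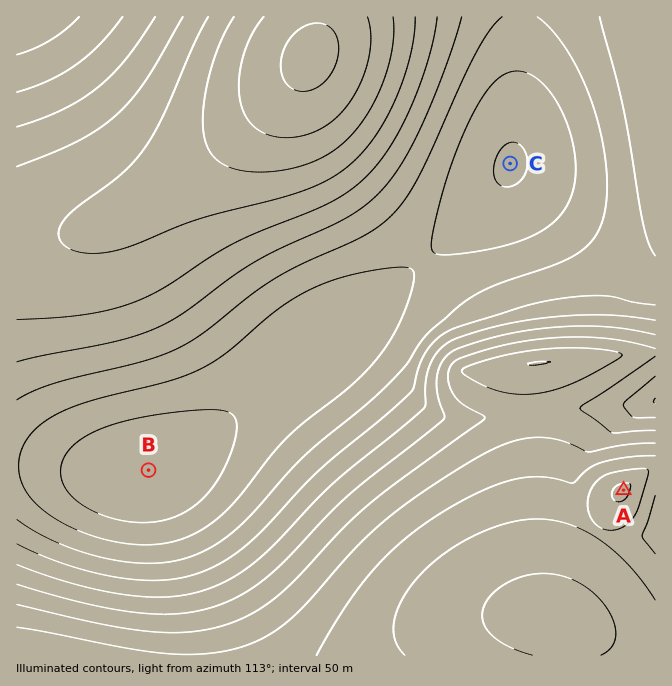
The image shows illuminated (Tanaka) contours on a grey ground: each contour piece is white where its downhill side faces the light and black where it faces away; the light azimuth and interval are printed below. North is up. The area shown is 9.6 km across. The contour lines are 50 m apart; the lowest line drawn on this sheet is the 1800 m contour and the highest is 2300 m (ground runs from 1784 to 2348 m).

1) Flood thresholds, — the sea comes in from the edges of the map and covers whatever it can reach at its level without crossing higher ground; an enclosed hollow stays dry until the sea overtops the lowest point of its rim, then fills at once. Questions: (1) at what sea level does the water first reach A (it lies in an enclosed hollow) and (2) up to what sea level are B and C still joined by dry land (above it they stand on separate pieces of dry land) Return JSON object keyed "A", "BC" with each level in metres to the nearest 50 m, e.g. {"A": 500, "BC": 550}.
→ {"A": 1850, "BC": 2250}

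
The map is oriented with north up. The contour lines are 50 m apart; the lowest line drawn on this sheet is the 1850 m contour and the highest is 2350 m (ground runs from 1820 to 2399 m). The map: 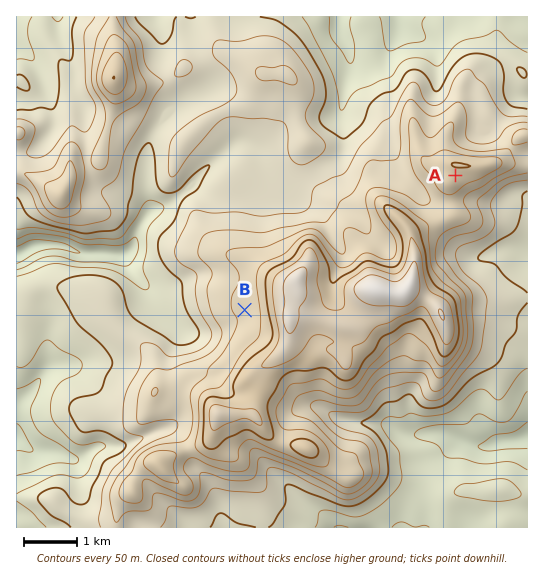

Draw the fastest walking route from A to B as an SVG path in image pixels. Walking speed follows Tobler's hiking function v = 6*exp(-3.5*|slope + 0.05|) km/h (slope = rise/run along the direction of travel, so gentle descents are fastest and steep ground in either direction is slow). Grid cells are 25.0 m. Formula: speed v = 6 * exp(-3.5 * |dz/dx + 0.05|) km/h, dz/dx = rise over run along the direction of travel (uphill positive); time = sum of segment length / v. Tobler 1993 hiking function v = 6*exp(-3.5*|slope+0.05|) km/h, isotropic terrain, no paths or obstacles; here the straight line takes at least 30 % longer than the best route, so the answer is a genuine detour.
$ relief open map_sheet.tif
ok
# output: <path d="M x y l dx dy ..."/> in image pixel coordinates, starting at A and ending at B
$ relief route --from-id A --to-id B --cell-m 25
<path d="M455 175l-16 0-5 3-16 0-13 7-34 0-5 2-12 14-21 10-6 6-10 5-2 0-29 15-29 29-8 16 0 20-4 8"/>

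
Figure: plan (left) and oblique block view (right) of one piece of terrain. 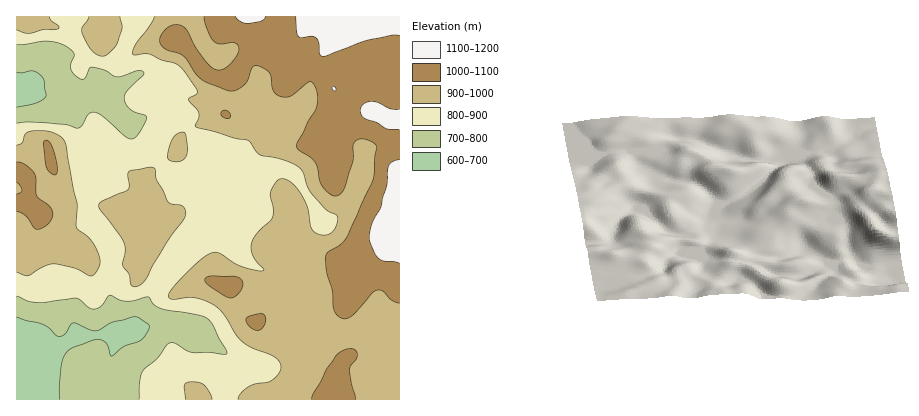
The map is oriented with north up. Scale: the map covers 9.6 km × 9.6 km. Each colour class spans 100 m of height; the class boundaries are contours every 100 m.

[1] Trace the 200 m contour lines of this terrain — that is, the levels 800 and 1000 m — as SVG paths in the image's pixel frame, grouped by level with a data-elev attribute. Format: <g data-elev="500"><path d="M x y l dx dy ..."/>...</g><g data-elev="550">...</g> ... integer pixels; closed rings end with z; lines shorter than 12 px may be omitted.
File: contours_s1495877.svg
<g data-elev="800"><path d="M16 296l12 5 10 2 38-5 12 9 6 2 8-3 8-11 10 5 6 1 22-4 2 1 4 6 6 4 40 7 9 4 5 7 13 28-3 0-14-2-18 1-6-2-12-8-5 1-11 14-16 14-2 12-1 16"/><path d="M16 45l30-4 10 1 9 4 7 4 2 4-3 10 0 6 5 6 6 3 3-1 4-10 3-1 12 3 12 7 22-6 4 0 2 3-17 18-3 8 2 4 4 5 16 6 1 3-9 16-6 5-6-2-22-20-10-5-6 2-6 12-4 2-12-3-18-2-20-1-12 1"/></g><g data-elev="1000"><path d="M356 400l-6-30 1-4 5-7 1-5-1-4-6-2-7 2-7 6-10 14-13 24-1 6"/><path d="M257 330l5-1 3-5 1-6-4-4-12 2-4 2 3 8z"/><path d="M228 298l6-1 6-6 3-7-3-6-6-2-20 0-8 2-1 2 3 4z"/><path d="M16 211l10 5 8 11 2 2 6-1 6-3 3-5 2-6-3-8-13-10-1-18-2-6-10-8-8-2"/><path d="M16 182l4 4 2 4-6 4"/><path d="M53 174l3 1 1-3-1-10-5-18-3-3-2-1-3 4 3 22 2 4z"/><path d="M226 118l4 0 0-4-2-3-4-1-3 2 0 2z"/><path d="M204 16l4 14 6 12 6 2 14-1 4 3 1 4-2 6-11 12-8 2-8-4-14-18-10-18-6-5-8 0-6 4-6 9 1 6 5 6 18 6 12 18 6 6 26 11 8-1 9-6 3-4 4-12 4-2 6 1 7 5 4 18 3 4 4 3 10-1 18-13 2-1 2 1 5 9 0 14-19 36-2 4 3 4 16 11 2 7 4 16 9 10 4 2 4 0 4-3 2-5 9-26 0-16 2-4 5-3 4 0 8 3 4 4-4 36-26 56-6 6-11 8-3 2 0 16 6 20 2 20 2 5 6 3 4 1 6-4 20-21 4-4 6 1 10 9 8 3"/></g>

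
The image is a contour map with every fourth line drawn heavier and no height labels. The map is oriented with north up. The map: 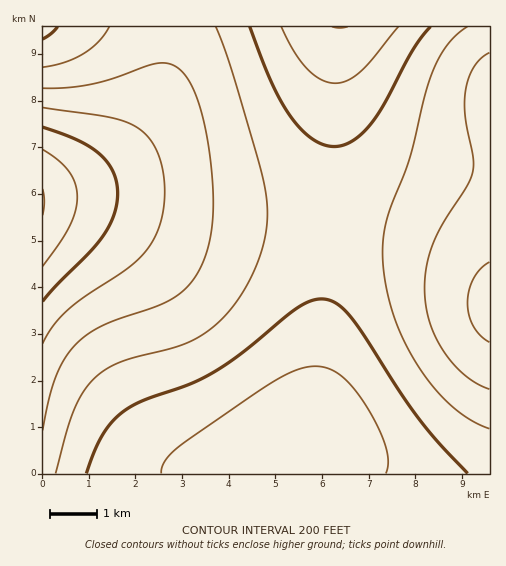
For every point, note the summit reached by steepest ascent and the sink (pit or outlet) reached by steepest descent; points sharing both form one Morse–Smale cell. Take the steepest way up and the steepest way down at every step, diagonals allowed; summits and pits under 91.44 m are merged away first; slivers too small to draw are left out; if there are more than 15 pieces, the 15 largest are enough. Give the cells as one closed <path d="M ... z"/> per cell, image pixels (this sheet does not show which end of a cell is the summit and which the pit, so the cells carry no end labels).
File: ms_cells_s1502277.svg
<path d="M88 199l-46 0 0 274 257 1 2-29 6-5 3-9 6-35 13-175-19-3-122-4z"/><path d="M341 221l-11 0-2 4-12 171-6 35-3 9-6 5-1 28 189 1 1-193-23-22-32-17-46-14z"/><path d="M337 26l-168 0-2 36-4 18-5 18-16 28-11 15-27 24-26 15-35 10-1 8 60 2 99 15 84 2 43 4 6-73z"/><path d="M489 26l-152 1-3 121-5 62 1 11 23 1 36 6 27 7 27 10 29 18 17 17z"/><path d="M167 26l-125 1 1 163 29-8 22-10 21-15 20-22 13-19 15-36 5-32z"/>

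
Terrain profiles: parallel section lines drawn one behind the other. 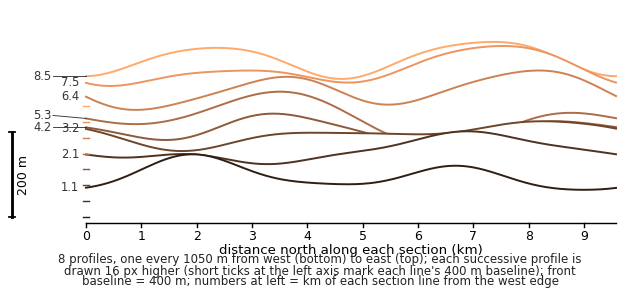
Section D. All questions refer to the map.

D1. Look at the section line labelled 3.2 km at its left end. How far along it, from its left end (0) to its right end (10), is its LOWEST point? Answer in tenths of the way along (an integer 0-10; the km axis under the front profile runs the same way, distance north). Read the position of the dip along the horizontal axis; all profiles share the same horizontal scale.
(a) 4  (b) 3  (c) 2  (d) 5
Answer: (c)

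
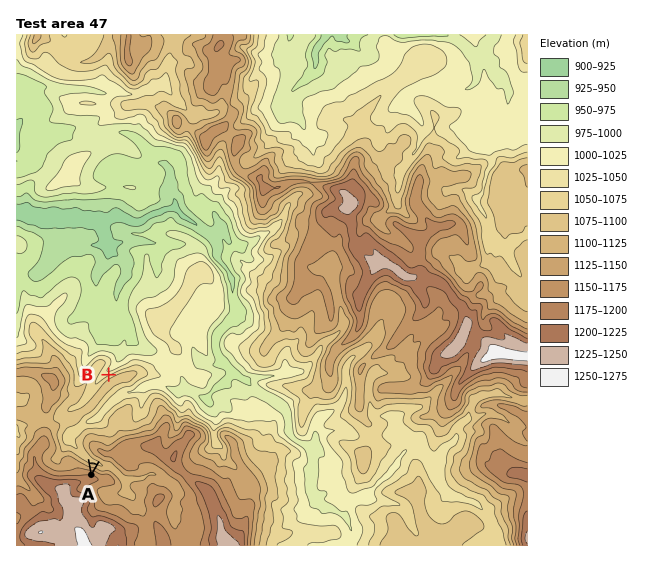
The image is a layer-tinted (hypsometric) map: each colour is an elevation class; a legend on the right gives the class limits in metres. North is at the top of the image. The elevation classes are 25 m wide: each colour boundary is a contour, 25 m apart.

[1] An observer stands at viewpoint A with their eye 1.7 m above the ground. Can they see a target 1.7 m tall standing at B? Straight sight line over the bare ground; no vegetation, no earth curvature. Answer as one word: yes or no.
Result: no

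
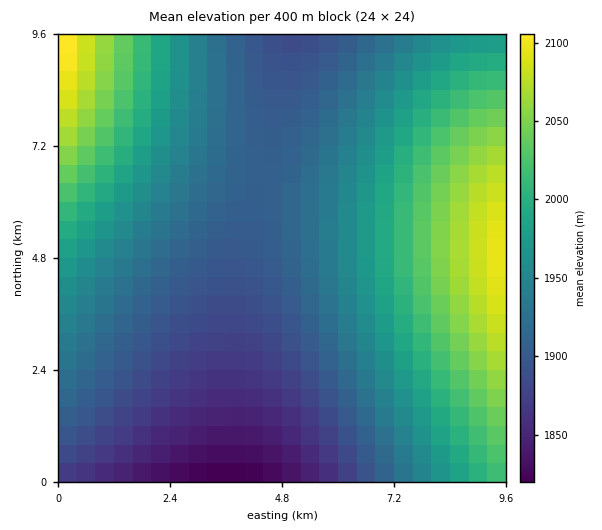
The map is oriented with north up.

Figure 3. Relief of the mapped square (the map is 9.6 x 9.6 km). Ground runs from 1815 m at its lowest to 2115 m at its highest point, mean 1950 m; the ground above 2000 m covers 22.2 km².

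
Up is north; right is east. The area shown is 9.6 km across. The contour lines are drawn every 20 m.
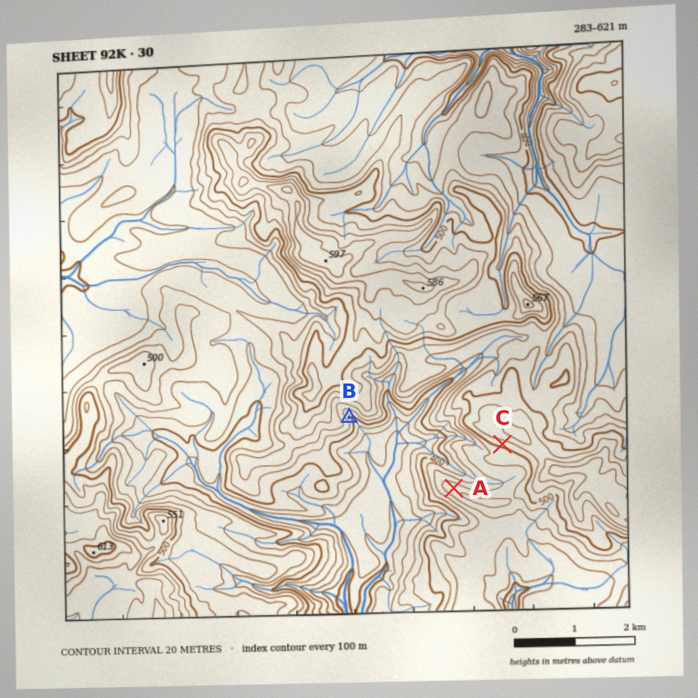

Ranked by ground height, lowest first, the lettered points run B A C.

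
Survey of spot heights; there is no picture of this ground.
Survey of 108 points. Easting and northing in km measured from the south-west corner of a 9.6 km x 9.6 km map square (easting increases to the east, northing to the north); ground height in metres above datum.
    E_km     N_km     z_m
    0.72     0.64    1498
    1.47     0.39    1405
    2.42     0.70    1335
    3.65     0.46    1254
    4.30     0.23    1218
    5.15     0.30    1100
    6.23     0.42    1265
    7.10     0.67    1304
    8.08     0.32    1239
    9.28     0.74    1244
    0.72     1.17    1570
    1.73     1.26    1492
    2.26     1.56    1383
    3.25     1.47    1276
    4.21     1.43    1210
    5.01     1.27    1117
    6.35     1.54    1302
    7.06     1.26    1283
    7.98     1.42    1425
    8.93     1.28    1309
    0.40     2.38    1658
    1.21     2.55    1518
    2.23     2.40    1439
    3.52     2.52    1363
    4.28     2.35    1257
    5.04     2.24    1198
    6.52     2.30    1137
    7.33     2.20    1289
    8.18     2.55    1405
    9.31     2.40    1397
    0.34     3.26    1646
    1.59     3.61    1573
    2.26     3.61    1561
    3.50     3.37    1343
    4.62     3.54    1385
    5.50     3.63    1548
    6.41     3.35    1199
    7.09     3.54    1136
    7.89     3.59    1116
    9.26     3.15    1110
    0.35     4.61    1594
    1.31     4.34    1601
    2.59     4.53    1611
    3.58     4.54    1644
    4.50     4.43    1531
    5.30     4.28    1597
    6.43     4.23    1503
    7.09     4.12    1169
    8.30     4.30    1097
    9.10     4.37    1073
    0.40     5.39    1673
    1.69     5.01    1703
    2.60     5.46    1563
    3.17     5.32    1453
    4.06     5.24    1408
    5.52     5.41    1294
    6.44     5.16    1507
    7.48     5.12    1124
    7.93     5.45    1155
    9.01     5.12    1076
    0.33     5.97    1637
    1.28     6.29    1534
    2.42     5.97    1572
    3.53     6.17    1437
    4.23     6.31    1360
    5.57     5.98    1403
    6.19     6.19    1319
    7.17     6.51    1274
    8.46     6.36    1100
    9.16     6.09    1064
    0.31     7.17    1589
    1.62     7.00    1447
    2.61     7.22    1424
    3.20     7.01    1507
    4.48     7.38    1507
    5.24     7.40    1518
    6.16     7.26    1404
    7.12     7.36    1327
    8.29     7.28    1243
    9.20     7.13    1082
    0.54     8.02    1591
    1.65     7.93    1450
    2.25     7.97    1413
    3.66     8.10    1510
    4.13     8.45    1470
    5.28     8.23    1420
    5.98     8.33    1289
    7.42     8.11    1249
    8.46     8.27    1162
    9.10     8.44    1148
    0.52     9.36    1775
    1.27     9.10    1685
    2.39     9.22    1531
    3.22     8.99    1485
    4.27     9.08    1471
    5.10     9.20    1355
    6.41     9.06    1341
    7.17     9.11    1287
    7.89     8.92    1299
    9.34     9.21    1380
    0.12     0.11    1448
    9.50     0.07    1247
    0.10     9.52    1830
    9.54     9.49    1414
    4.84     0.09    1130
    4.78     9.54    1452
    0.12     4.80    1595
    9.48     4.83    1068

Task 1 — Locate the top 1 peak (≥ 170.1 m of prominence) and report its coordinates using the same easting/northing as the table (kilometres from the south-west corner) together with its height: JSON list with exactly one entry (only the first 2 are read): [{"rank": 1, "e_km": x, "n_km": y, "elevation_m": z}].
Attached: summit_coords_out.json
[{"rank": 1, "e_km": 7.84, "n_km": 1.54, "elevation_m": 1447}]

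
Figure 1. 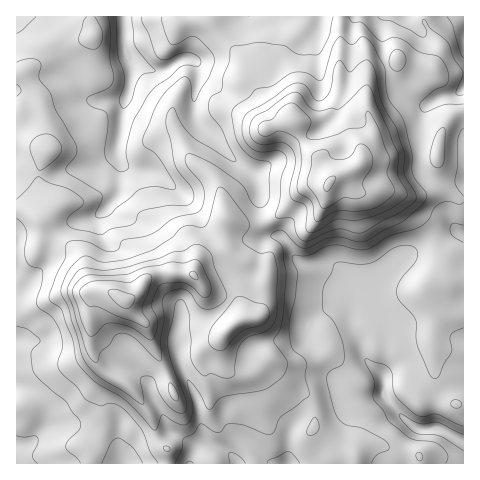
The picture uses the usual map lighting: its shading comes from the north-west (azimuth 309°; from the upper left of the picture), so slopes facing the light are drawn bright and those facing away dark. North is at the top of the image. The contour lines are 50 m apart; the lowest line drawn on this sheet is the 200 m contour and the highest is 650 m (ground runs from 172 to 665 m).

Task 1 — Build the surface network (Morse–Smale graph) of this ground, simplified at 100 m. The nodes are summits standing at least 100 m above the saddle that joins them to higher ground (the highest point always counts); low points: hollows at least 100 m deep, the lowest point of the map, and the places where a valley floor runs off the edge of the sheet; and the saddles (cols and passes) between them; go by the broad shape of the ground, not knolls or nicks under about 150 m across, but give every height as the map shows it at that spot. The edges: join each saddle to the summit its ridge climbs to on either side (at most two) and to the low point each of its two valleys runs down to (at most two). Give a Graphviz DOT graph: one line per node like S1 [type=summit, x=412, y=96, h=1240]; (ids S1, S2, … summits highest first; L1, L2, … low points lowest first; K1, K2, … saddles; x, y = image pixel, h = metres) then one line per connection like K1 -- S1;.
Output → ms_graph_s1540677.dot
graph terrain {
  S1 [type=summit, x=125, y=300, h=665];
  S2 [type=summit, x=329, y=183, h=656];
  L1 [type=low, x=126, y=45, h=172];
  L2 [type=low, x=463, y=441, h=175];
  L3 [type=low, x=463, y=35, h=211];
  L4 [type=low, x=17, y=463, h=232];
  K1 [type=saddle, x=263, y=223, h=435];
  K2 [type=saddle, x=341, y=17, h=373];
  K3 [type=saddle, x=17, y=209, h=360];
  K1 -- S1;
  K1 -- S2;
  K1 -- L1;
  K1 -- L2;
  K2 -- S2;
  K2 -- L1;
  K2 -- L3;
  K3 -- S1;
  K3 -- L1;
  K3 -- L4;
}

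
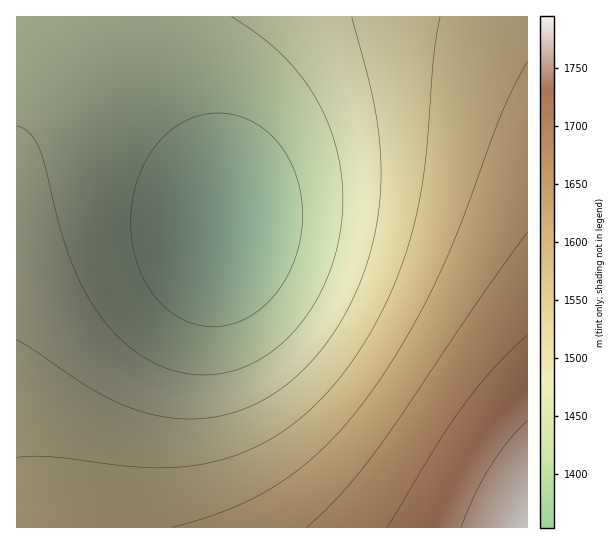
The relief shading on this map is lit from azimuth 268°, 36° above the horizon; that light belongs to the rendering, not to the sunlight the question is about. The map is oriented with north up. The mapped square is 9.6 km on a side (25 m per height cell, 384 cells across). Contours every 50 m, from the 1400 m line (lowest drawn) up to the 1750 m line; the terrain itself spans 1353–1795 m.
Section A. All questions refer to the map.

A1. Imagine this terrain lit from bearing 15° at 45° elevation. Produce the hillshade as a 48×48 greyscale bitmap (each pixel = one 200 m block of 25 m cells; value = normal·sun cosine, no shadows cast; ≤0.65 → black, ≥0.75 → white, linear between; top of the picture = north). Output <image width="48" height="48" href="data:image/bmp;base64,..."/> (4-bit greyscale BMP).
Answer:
<image width="48" height="48" href="data:image/bmp;base64,Qk32BAAAAAAAAHYAAAAoAAAAMAAAADAAAAABAAQAAAAAAIAEAAATCwAAEwsAABAAAAAAAAAAAAAAABEREQAiIiIAMzMzAERERABVVVUAZmZmAHd3dwCIiIgAmZmZAKqqqgC7u7sAzMzMAN3d3QDu7u4A////AKu7u7vMzMzMzMzMzMzLu7qqqqmZmZmZmbu7u7zMzMzN3d3MzMzLu7uqqqmZmZmZmbu7u8zMzN3d3d3dzMzMu7uqqqqZmZmZmbu7vMzMzd3d3d3d3czMu7u6qqqpmZmZmru7vMzM3d3d3d3d3dzMy7u6qqqqqqqqqru7zMzN3d3e7u7d3d3MzLu7qqqqqqqqqru7zMzd3d7u7u7u3d3MzLu7uqqqqqqqqru8zM3d3e7u7u7u7d3czMu7uqqqqqqqqru8zM3d3u7u7u7u7d3czMu7u6qqqqqqqru8zM3d3u7u7u7u7t3dzMu7u6qqqqqqu7vMzN3d7u7u7u7u7t3dzMu7u7qqqqqru7vMzN3d7u7u//7u7t3dzMy7u7uqqqq7u7vMzN3d7u7v//7u7t3dzMu7u7uqqru7u7vMzN3d7u7u//7u7t3dzMu7u7u6q7u7u7vMzN3d7u7u7u7u7t3czMu7u7u6u7u7u7vMzN3d7u7u7u7u7d3czLu7u7uqq7u7u7u8zM3d3u7u7u7u3d3MzLu7u6qqqru7u7u8zM3d3e7u7u7t3dzMy7u7uqqqqru7u7u8zMzd3d3u7u3d3czMu7u6qqqqqqu7u7u7zMzN3d3d3d3dzMy7u7qqqqqqqqq7u7u7zMzM3d3d3d3MzMu7uqqqqqqqqqqqu7u7vMzMzMzMzMzMy7u6qqqqqqqqqqqqqru7u7zMzMzMzMy7u7qqqqmZmZqqqqqqqru7u7u7zMzMu7u7uqqqmZmZmZmaqqqqqqu7u7u7u7u7u7uqqqmZmZmZmZmZmqqqqqqru7u7u7u7qqqqmZmZiIiImZmZmaqqqqqqqqqqqqqqqqmZmYiIiIiIiJmZmZqqqqqqqqqqqqqqmZmYiIiIiIiIiIiZmZmqqqqqqqqqqpmZmYiIiHd3d3d3iIiJmZmaqqqqqqqpmZmZiIiHd3d3d3d3eIiImZmZqqqqqqmZmZmIiHd3d2ZmZmd3d4iImZmZmqqqqZmZmYiId3d2ZmZmZmZnd3iIiZmZmaqpmZmZiIiHd3ZmZmZmZmZmd3iIiJmZmaqZmZmYiIh3dmZmVVVVVWZmd3eIiJmZmamZmZmIiId3ZmZlVVVVVVZmZ3eIiJmZmZmZmZmIiHd2ZmVVVVVVVVZmZ3eIiJmZmZmZmZiIh3d2ZmVVVVVVVVVmZ3d4iImZmZmZmZiIh3dmZlVVVVVVVVVmZ3d4iImZmZmZmZiIh3dmZlVVVVVVVVVmZ3d4iImZmZmZmYiIh3dmZlVVVVVVVVVmZ3d4iImZmZmZmYiIh3dmZlVVVVVVVVZmZ3eIiImZmZmZmYiIh3dmZlVVVVVVVVZmZ3eIiImZmZmZmZiIh3d2ZmVVVVVVVWZmd3eIiJmZmZmZmZiIh3d2ZmZVVVVVVmZmd3eIiJmZmZmZmZiIiHd3ZmZlVVVVZmZnd3iIiJmZmZmZmZiIiHd3dmZmZmZmZmZ3d3iIiZmZmZmZmZmIiId3d2ZmZmZmZmd3d4iIiZmZmZmZmZmIiId3d2ZmZmZmZnd3eIiIiZmZmQ=="/>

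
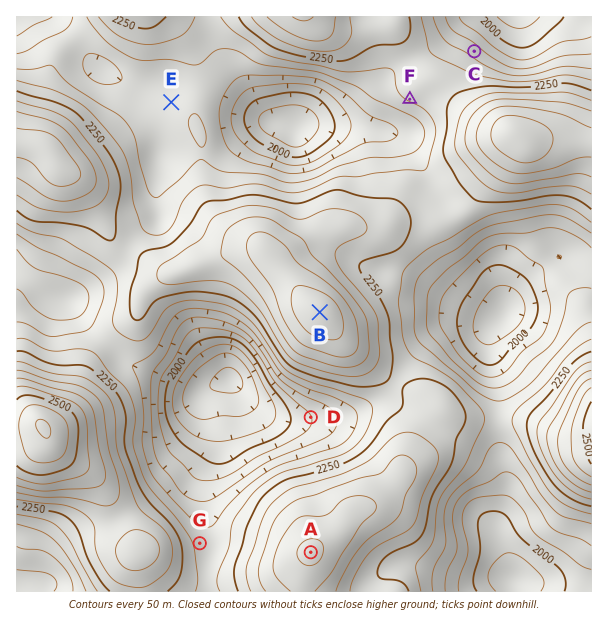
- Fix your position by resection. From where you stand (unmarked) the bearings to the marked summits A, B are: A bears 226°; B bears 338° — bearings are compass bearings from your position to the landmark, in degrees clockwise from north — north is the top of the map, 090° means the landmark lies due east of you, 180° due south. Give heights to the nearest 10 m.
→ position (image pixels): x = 387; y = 479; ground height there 2360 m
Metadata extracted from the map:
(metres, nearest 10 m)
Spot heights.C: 2130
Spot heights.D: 2050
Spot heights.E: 2120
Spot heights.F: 2210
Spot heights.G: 2180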